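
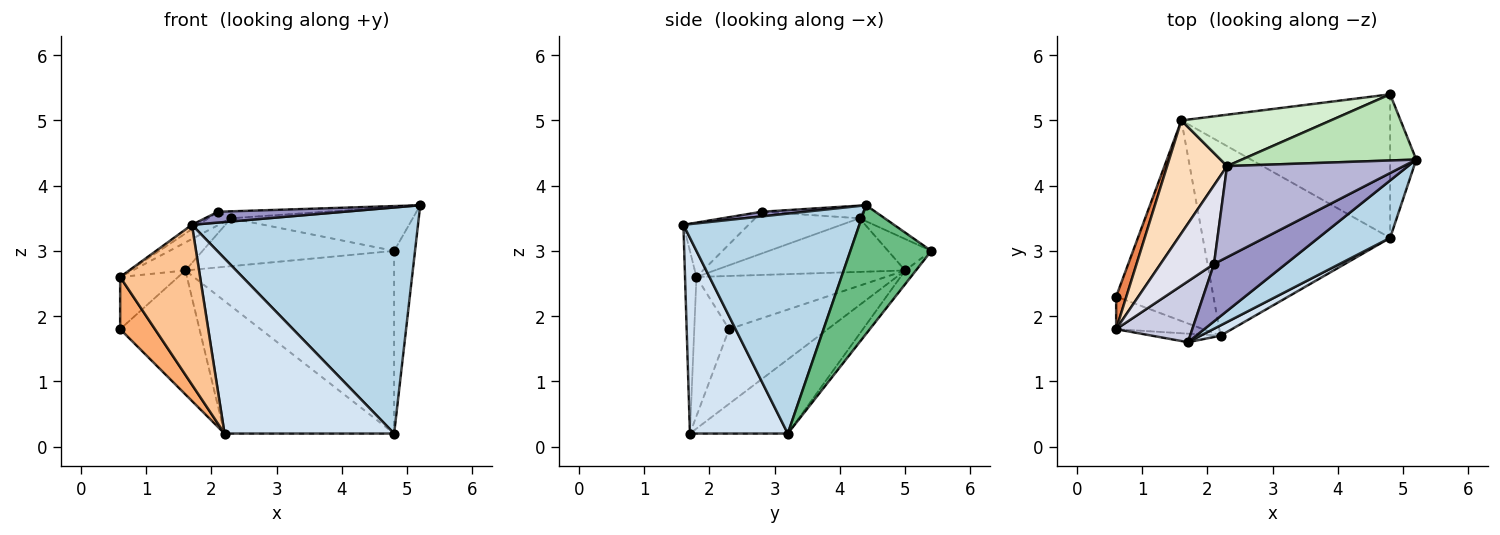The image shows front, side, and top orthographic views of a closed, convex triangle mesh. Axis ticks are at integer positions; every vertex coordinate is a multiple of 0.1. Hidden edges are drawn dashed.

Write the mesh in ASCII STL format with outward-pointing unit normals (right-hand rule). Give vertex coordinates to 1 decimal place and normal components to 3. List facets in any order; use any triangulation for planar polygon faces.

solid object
 facet normal -0.547 0.440 -0.712
  outer loop
   vertex 1.6 5.0 2.7
   vertex 2.2 1.7 0.2
   vertex 0.6 2.3 1.8
  endloop
 endfacet
 facet normal -0.310 0.538 -0.784
  outer loop
   vertex 4.8 3.2 0.2
   vertex 2.2 1.7 0.2
   vertex 1.6 5.0 2.7
  endloop
 endfacet
 facet normal 0.602 -0.774 0.196
  outer loop
   vertex 4.8 3.2 0.2
   vertex 5.2 4.4 3.7
   vertex 1.7 1.6 3.4
  endloop
 endfacet
 facet normal 0.499 -0.865 0.051
  outer loop
   vertex 4.8 3.2 0.2
   vertex 1.7 1.6 3.4
   vertex 2.2 1.7 0.2
  endloop
 endfacet
 facet normal -0.940 0.288 0.180
  outer loop
   vertex 0.6 1.8 2.6
   vertex 1.6 5.0 2.7
   vertex 0.6 2.3 1.8
  endloop
 endfacet
 facet normal -0.647 -0.647 -0.404
  outer loop
   vertex 0.6 1.8 2.6
   vertex 0.6 2.3 1.8
   vertex 2.2 1.7 0.2
  endloop
 endfacet
 facet normal -0.141 -0.989 -0.053
  outer loop
   vertex 0.6 1.8 2.6
   vertex 2.2 1.7 0.2
   vertex 1.7 1.6 3.4
  endloop
 endfacet
 facet normal -0.656 0.182 0.733
  outer loop
   vertex 2.3 4.3 3.5
   vertex 1.6 5.0 2.7
   vertex 0.6 1.8 2.6
  endloop
 endfacet
 facet normal 0.950 0.245 -0.193
  outer loop
   vertex 4.8 5.4 3.0
   vertex 5.2 4.4 3.7
   vertex 4.8 3.2 0.2
  endloop
 endfacet
 facet normal -0.040 0.786 -0.617
  outer loop
   vertex 4.8 5.4 3.0
   vertex 4.8 3.2 0.2
   vertex 1.6 5.0 2.7
  endloop
 endfacet
 facet normal -0.076 0.551 0.831
  outer loop
   vertex 4.8 5.4 3.0
   vertex 2.3 4.3 3.5
   vertex 5.2 4.4 3.7
  endloop
 endfacet
 facet normal -0.152 0.674 0.723
  outer loop
   vertex 4.8 5.4 3.0
   vertex 1.6 5.0 2.7
   vertex 2.3 4.3 3.5
  endloop
 endfacet
 facet normal 0.064 -0.185 0.981
  outer loop
   vertex 2.1 2.8 3.6
   vertex 1.7 1.6 3.4
   vertex 5.2 4.4 3.7
  endloop
 endfacet
 facet normal -0.071 0.076 0.995
  outer loop
   vertex 2.1 2.8 3.6
   vertex 5.2 4.4 3.7
   vertex 2.3 4.3 3.5
  endloop
 endfacet
 facet normal -0.580 0.058 0.812
  outer loop
   vertex 2.1 2.8 3.6
   vertex 0.6 1.8 2.6
   vertex 1.7 1.6 3.4
  endloop
 endfacet
 facet normal -0.610 0.133 0.781
  outer loop
   vertex 2.1 2.8 3.6
   vertex 2.3 4.3 3.5
   vertex 0.6 1.8 2.6
  endloop
 endfacet
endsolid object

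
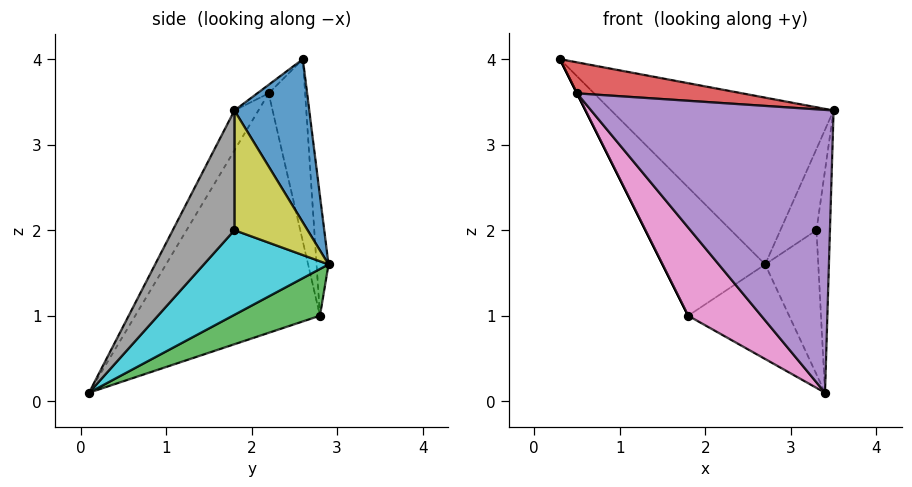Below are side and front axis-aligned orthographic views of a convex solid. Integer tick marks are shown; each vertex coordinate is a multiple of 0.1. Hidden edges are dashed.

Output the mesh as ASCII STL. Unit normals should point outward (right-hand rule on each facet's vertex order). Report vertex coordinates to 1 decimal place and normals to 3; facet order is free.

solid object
 facet normal 0.292 0.868 0.401
  outer loop
   vertex 2.7 2.9 1.6
   vertex 0.3 2.6 4.0
   vertex 3.5 1.8 3.4
  endloop
 endfacet
 facet normal -0.116 0.993 0.008
  outer loop
   vertex 1.8 2.8 1.0
   vertex 0.3 2.6 4.0
   vertex 2.7 2.9 1.6
  endloop
 endfacet
 facet normal 0.438 0.507 -0.742
  outer loop
   vertex 1.8 2.8 1.0
   vertex 2.7 2.9 1.6
   vertex 3.4 0.1 0.1
  endloop
 endfacet
 facet normal -0.050 -0.719 0.694
  outer loop
   vertex 0.5 2.2 3.6
   vertex 3.5 1.8 3.4
   vertex 0.3 2.6 4.0
  endloop
 endfacet
 facet normal -0.087 -0.884 0.458
  outer loop
   vertex 0.5 2.2 3.6
   vertex 3.4 0.1 0.1
   vertex 3.5 1.8 3.4
  endloop
 endfacet
 facet normal -0.894 0.000 -0.447
  outer loop
   vertex 0.5 2.2 3.6
   vertex 0.3 2.6 4.0
   vertex 1.8 2.8 1.0
  endloop
 endfacet
 facet normal -0.815 -0.322 -0.482
  outer loop
   vertex 0.5 2.2 3.6
   vertex 1.8 2.8 1.0
   vertex 3.4 0.1 0.1
  endloop
 endfacet
 facet normal 0.968 0.211 -0.138
  outer loop
   vertex 3.3 1.8 2.0
   vertex 3.5 1.8 3.4
   vertex 3.4 0.1 0.1
  endloop
 endfacet
 facet normal 0.889 0.439 -0.127
  outer loop
   vertex 3.3 1.8 2.0
   vertex 2.7 2.9 1.6
   vertex 3.5 1.8 3.4
  endloop
 endfacet
 facet normal 0.881 0.375 -0.289
  outer loop
   vertex 3.3 1.8 2.0
   vertex 3.4 0.1 0.1
   vertex 2.7 2.9 1.6
  endloop
 endfacet
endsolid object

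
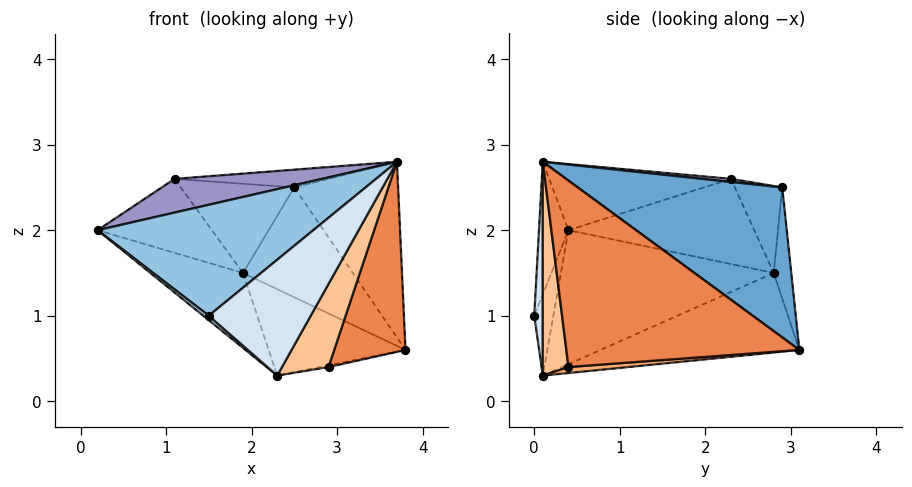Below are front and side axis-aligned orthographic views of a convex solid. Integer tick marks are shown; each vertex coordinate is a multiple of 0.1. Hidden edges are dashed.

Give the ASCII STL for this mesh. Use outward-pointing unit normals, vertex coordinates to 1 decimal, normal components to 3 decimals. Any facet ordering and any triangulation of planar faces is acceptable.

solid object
 facet normal 0.745 0.378 0.550
  outer loop
   vertex 2.5 2.9 2.5
   vertex 3.7 0.1 2.8
   vertex 3.8 3.1 0.6
  endloop
 endfacet
 facet normal -0.132 -0.968 0.215
  outer loop
   vertex 1.5 0.0 1.0
   vertex 3.7 0.1 2.8
   vertex 0.2 0.4 2.0
  endloop
 endfacet
 facet normal -0.634 -0.184 -0.751
  outer loop
   vertex 1.5 0.0 1.0
   vertex 0.2 0.4 2.0
   vertex 2.3 0.1 0.3
  endloop
 endfacet
 facet normal 0.084 -0.995 -0.047
  outer loop
   vertex 1.5 0.0 1.0
   vertex 2.3 0.1 0.3
   vertex 3.7 0.1 2.8
  endloop
 endfacet
 facet normal 0.901 -0.276 -0.335
  outer loop
   vertex 2.9 0.4 0.4
   vertex 3.8 3.1 0.6
   vertex 3.7 0.1 2.8
  endloop
 endfacet
 facet normal 0.154 0.022 -0.988
  outer loop
   vertex 2.9 0.4 0.4
   vertex 2.3 0.1 0.3
   vertex 3.8 3.1 0.6
  endloop
 endfacet
 facet normal 0.466 -0.845 -0.261
  outer loop
   vertex 2.9 0.4 0.4
   vertex 3.7 0.1 2.8
   vertex 2.3 0.1 0.3
  endloop
 endfacet
 facet normal -0.158 0.987 -0.004
  outer loop
   vertex 1.9 2.8 1.5
   vertex 2.5 2.9 2.5
   vertex 3.8 3.1 0.6
  endloop
 endfacet
 facet normal -0.586 0.255 -0.769
  outer loop
   vertex 1.9 2.8 1.5
   vertex 2.3 0.1 0.3
   vertex 0.2 0.4 2.0
  endloop
 endfacet
 facet normal -0.447 0.307 -0.840
  outer loop
   vertex 1.9 2.8 1.5
   vertex 3.8 3.1 0.6
   vertex 2.3 0.1 0.3
  endloop
 endfacet
 facet normal -0.796 0.490 -0.356
  outer loop
   vertex 1.1 2.3 2.6
   vertex 1.9 2.8 1.5
   vertex 0.2 0.4 2.0
  endloop
 endfacet
 facet normal -0.382 0.914 0.138
  outer loop
   vertex 1.1 2.3 2.6
   vertex 2.5 2.9 2.5
   vertex 1.9 2.8 1.5
  endloop
 endfacet
 facet normal -0.234 -0.190 0.953
  outer loop
   vertex 1.1 2.3 2.6
   vertex 0.2 0.4 2.0
   vertex 3.7 0.1 2.8
  endloop
 endfacet
 facet normal 0.021 0.116 0.993
  outer loop
   vertex 1.1 2.3 2.6
   vertex 3.7 0.1 2.8
   vertex 2.5 2.9 2.5
  endloop
 endfacet
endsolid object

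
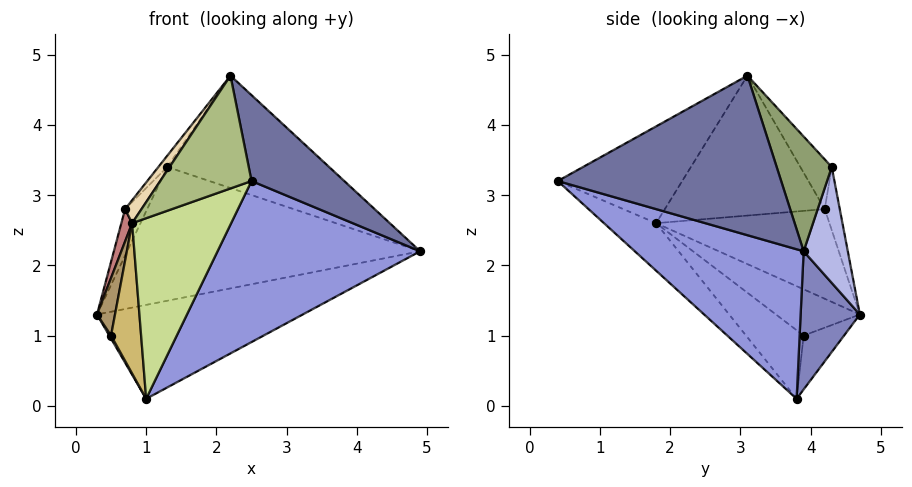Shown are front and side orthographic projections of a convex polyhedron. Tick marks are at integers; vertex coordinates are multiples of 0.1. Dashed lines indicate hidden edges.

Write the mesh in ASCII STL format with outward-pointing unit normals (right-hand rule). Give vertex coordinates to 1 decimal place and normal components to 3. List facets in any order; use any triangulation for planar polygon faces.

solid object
 facet normal 0.695 -0.289 0.658
  outer loop
   vertex 2.2 3.1 4.7
   vertex 2.5 0.4 3.2
   vertex 4.9 3.9 2.2
  endloop
 endfacet
 facet normal 0.241 0.839 -0.488
  outer loop
   vertex 1.0 3.8 0.1
   vertex 0.3 4.7 1.3
   vertex 4.9 3.9 2.2
  endloop
 endfacet
 facet normal 0.420 -0.504 -0.755
  outer loop
   vertex 1.0 3.8 0.1
   vertex 4.9 3.9 2.2
   vertex 2.5 0.4 3.2
  endloop
 endfacet
 facet normal 0.148 0.982 0.117
  outer loop
   vertex 1.3 4.3 3.4
   vertex 4.9 3.9 2.2
   vertex 0.3 4.7 1.3
  endloop
 endfacet
 facet normal 0.270 0.793 0.545
  outer loop
   vertex 1.3 4.3 3.4
   vertex 2.2 3.1 4.7
   vertex 4.9 3.9 2.2
  endloop
 endfacet
 facet normal -0.598 -0.439 0.670
  outer loop
   vertex 0.8 1.8 2.6
   vertex 2.5 0.4 3.2
   vertex 2.2 3.1 4.7
  endloop
 endfacet
 facet normal -0.373 -0.710 -0.598
  outer loop
   vertex 0.8 1.8 2.6
   vertex 1.0 3.8 0.1
   vertex 2.5 0.4 3.2
  endloop
 endfacet
 facet normal -0.875 -0.038 -0.482
  outer loop
   vertex 0.5 3.9 1.0
   vertex 0.3 4.7 1.3
   vertex 1.0 3.8 0.1
  endloop
 endfacet
 facet normal -0.974 -0.209 -0.092
  outer loop
   vertex 0.5 3.9 1.0
   vertex 0.8 1.8 2.6
   vertex 0.3 4.7 1.3
  endloop
 endfacet
 facet normal -0.811 -0.423 -0.404
  outer loop
   vertex 0.5 3.9 1.0
   vertex 1.0 3.8 0.1
   vertex 0.8 1.8 2.6
  endloop
 endfacet
 facet normal -0.709 0.200 0.676
  outer loop
   vertex 0.7 4.2 2.8
   vertex 2.2 3.1 4.7
   vertex 1.3 4.3 3.4
  endloop
 endfacet
 facet normal -0.805 -0.083 0.588
  outer loop
   vertex 0.7 4.2 2.8
   vertex 0.8 1.8 2.6
   vertex 2.2 3.1 4.7
  endloop
 endfacet
 facet normal -0.518 0.760 0.392
  outer loop
   vertex 0.7 4.2 2.8
   vertex 1.3 4.3 3.4
   vertex 0.3 4.7 1.3
  endloop
 endfacet
 facet normal -0.969 -0.060 0.238
  outer loop
   vertex 0.7 4.2 2.8
   vertex 0.3 4.7 1.3
   vertex 0.8 1.8 2.6
  endloop
 endfacet
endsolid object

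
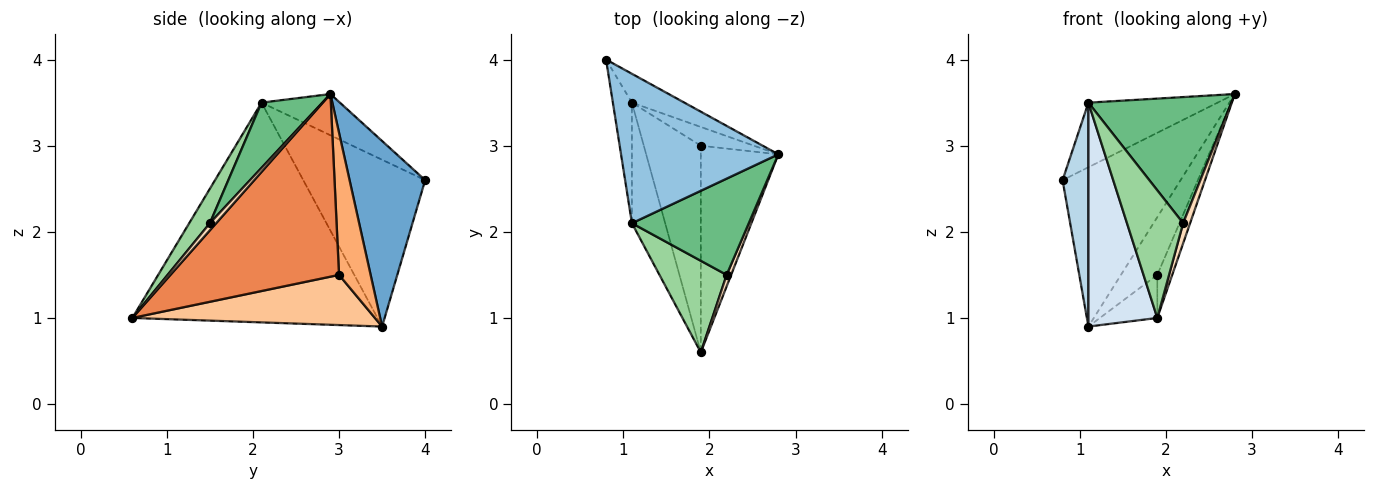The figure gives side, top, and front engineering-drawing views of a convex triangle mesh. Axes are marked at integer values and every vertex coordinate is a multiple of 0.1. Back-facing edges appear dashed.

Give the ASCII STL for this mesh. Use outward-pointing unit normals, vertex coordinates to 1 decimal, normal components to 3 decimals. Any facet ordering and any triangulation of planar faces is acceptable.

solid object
 facet normal 0.533 0.832 -0.151
  outer loop
   vertex 1.1 3.5 0.9
   vertex 0.8 4.0 2.6
   vertex 2.8 2.9 3.6
  endloop
 endfacet
 facet normal -0.234 0.386 0.892
  outer loop
   vertex 1.1 2.1 3.5
   vertex 2.8 2.9 3.6
   vertex 0.8 4.0 2.6
  endloop
 endfacet
 facet normal -0.972 -0.206 -0.111
  outer loop
   vertex 1.1 2.1 3.5
   vertex 0.8 4.0 2.6
   vertex 1.1 3.5 0.9
  endloop
 endfacet
 facet normal -0.953 -0.268 -0.144
  outer loop
   vertex 1.1 2.1 3.5
   vertex 1.1 3.5 0.9
   vertex 1.9 0.6 1.0
  endloop
 endfacet
 facet normal 0.918 0.081 -0.389
  outer loop
   vertex 1.9 3.0 1.5
   vertex 2.8 2.9 3.6
   vertex 1.9 0.6 1.0
  endloop
 endfacet
 facet normal 0.637 0.733 -0.238
  outer loop
   vertex 1.9 3.0 1.5
   vertex 1.1 3.5 0.9
   vertex 2.8 2.9 3.6
  endloop
 endfacet
 facet normal 0.653 0.155 -0.742
  outer loop
   vertex 1.9 3.0 1.5
   vertex 1.9 0.6 1.0
   vertex 1.1 3.5 0.9
  endloop
 endfacet
 facet normal 0.618 -0.683 0.390
  outer loop
   vertex 2.2 1.5 2.1
   vertex 1.9 0.6 1.0
   vertex 2.8 2.9 3.6
  endloop
 endfacet
 facet normal 0.321 -0.753 0.575
  outer loop
   vertex 2.2 1.5 2.1
   vertex 2.8 2.9 3.6
   vertex 1.1 2.1 3.5
  endloop
 endfacet
 facet normal 0.287 -0.778 0.559
  outer loop
   vertex 2.2 1.5 2.1
   vertex 1.1 2.1 3.5
   vertex 1.9 0.6 1.0
  endloop
 endfacet
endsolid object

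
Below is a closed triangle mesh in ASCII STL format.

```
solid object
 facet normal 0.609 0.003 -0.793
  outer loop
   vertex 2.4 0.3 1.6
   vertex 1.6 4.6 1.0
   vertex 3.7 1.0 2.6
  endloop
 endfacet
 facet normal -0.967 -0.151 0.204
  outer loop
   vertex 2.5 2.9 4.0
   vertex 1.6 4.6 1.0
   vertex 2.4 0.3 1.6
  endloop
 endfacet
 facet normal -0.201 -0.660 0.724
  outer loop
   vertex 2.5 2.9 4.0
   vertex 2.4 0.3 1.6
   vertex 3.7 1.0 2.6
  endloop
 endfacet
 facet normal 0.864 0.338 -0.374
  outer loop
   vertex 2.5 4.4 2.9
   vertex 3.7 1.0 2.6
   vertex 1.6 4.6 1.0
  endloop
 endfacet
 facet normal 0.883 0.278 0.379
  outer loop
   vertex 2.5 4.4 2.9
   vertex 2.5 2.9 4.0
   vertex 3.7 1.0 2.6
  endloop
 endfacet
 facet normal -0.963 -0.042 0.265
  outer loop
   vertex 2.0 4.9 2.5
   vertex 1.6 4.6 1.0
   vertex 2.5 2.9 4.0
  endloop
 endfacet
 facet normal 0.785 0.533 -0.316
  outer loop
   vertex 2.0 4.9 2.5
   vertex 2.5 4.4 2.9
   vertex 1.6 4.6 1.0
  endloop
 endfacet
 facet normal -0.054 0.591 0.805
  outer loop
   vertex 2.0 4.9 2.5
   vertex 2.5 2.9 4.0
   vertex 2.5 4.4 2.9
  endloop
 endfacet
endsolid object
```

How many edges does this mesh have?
12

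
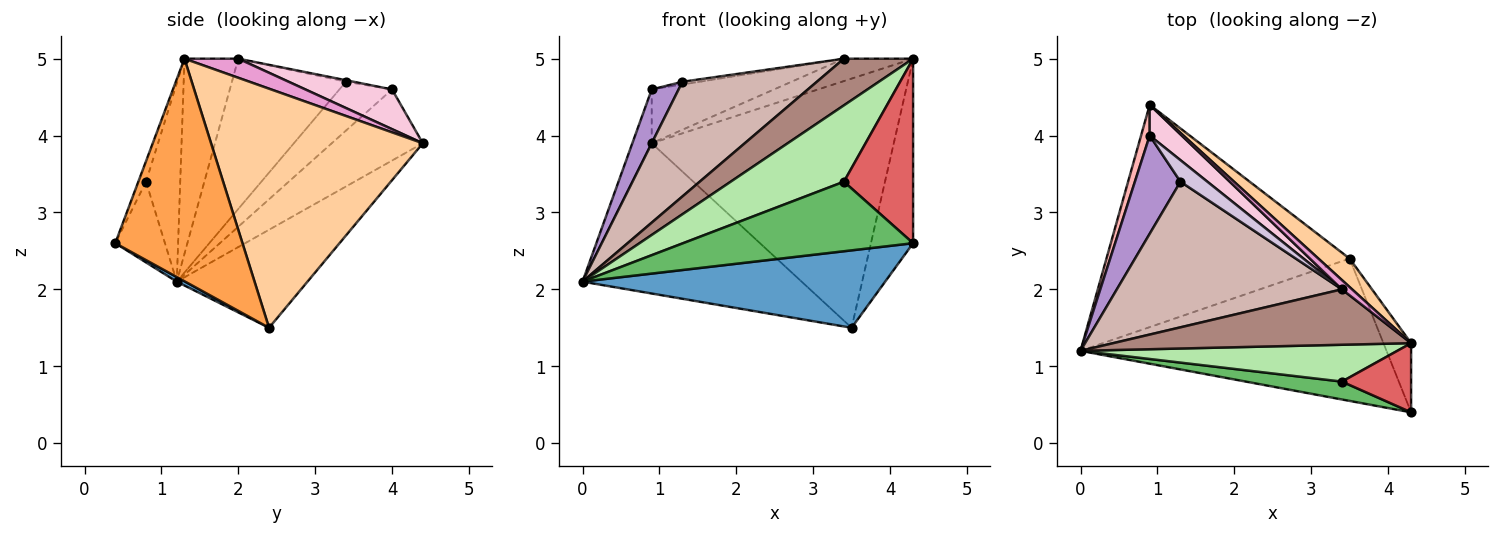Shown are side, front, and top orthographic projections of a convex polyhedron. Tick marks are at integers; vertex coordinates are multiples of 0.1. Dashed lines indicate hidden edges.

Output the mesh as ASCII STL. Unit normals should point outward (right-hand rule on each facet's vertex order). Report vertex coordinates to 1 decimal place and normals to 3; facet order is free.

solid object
 facet normal 0.013 -0.478 -0.878
  outer loop
   vertex 3.5 2.4 1.5
   vertex 4.3 0.4 2.6
   vertex 0.0 1.2 2.1
  endloop
 endfacet
 facet normal -0.317 0.531 -0.786
  outer loop
   vertex 3.5 2.4 1.5
   vertex 0.0 1.2 2.1
   vertex 0.9 4.4 3.9
  endloop
 endfacet
 facet normal 0.943 0.313 -0.117
  outer loop
   vertex 3.5 2.4 1.5
   vertex 4.3 1.3 5.0
   vertex 4.3 0.4 2.6
  endloop
 endfacet
 facet normal 0.656 0.750 0.086
  outer loop
   vertex 3.5 2.4 1.5
   vertex 0.9 4.4 3.9
   vertex 4.3 1.3 5.0
  endloop
 endfacet
 facet normal -0.205 -0.948 0.244
  outer loop
   vertex 3.4 0.8 3.4
   vertex 0.0 1.2 2.1
   vertex 4.3 0.4 2.6
  endloop
 endfacet
 facet normal -0.263 -0.869 0.419
  outer loop
   vertex 3.4 0.8 3.4
   vertex 4.3 1.3 5.0
   vertex 0.0 1.2 2.1
  endloop
 endfacet
 facet normal -0.103 -0.931 0.349
  outer loop
   vertex 3.4 0.8 3.4
   vertex 4.3 0.4 2.6
   vertex 4.3 1.3 5.0
  endloop
 endfacet
 facet normal -0.971 0.207 0.118
  outer loop
   vertex 0.9 4.0 4.6
   vertex 0.9 4.4 3.9
   vertex 0.0 1.2 2.1
  endloop
 endfacet
 facet normal -0.685 -0.350 0.639
  outer loop
   vertex 0.9 4.0 4.6
   vertex 0.0 1.2 2.1
   vertex 1.3 3.4 4.7
  endloop
 endfacet
 facet normal -0.057 0.127 0.990
  outer loop
   vertex 3.4 2.0 5.0
   vertex 0.9 4.0 4.6
   vertex 1.3 3.4 4.7
  endloop
 endfacet
 facet normal -0.448 -0.576 0.684
  outer loop
   vertex 3.4 2.0 5.0
   vertex 0.0 1.2 2.1
   vertex 4.3 1.3 5.0
  endloop
 endfacet
 facet normal -0.465 -0.548 0.696
  outer loop
   vertex 3.4 2.0 5.0
   vertex 1.3 3.4 4.7
   vertex 0.0 1.2 2.1
  endloop
 endfacet
 facet normal 0.584 0.750 0.311
  outer loop
   vertex 3.4 2.0 5.0
   vertex 4.3 1.3 5.0
   vertex 0.9 4.4 3.9
  endloop
 endfacet
 facet normal 0.524 0.740 0.423
  outer loop
   vertex 3.4 2.0 5.0
   vertex 0.9 4.4 3.9
   vertex 0.9 4.0 4.6
  endloop
 endfacet
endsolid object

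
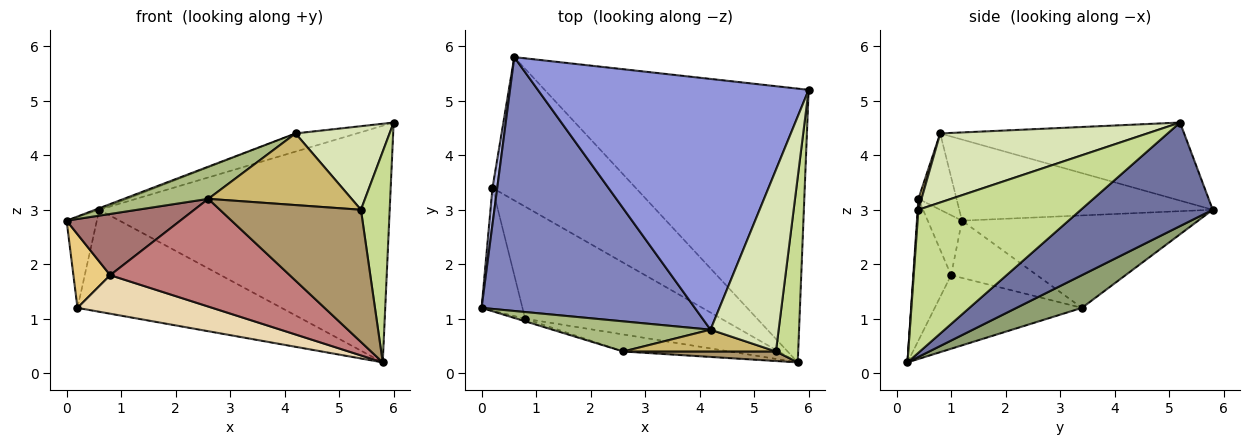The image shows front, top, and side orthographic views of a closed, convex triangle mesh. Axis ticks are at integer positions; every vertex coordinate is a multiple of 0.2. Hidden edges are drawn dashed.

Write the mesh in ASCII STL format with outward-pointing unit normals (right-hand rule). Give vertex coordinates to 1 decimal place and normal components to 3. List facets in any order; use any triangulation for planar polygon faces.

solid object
 facet normal 0.285 0.627 -0.725
  outer loop
   vertex 0.6 5.8 3.0
   vertex 6.0 5.2 4.6
   vertex 5.8 0.2 0.2
  endloop
 endfacet
 facet normal -0.356 0.006 0.935
  outer loop
   vertex 4.2 0.8 4.4
   vertex 0.6 5.8 3.0
   vertex 0.0 1.2 2.8
  endloop
 endfacet
 facet normal -0.276 0.069 0.959
  outer loop
   vertex 4.2 0.8 4.4
   vertex 6.0 5.2 4.6
   vertex 0.6 5.8 3.0
  endloop
 endfacet
 facet normal -0.991 0.127 0.051
  outer loop
   vertex 0.2 3.4 1.2
   vertex 0.0 1.2 2.8
   vertex 0.6 5.8 3.0
  endloop
 endfacet
 facet normal 0.183 0.570 -0.801
  outer loop
   vertex 0.2 3.4 1.2
   vertex 0.6 5.8 3.0
   vertex 5.8 0.2 0.2
  endloop
 endfacet
 facet normal -0.313 -0.694 0.649
  outer loop
   vertex 2.6 0.4 3.2
   vertex 4.2 0.8 4.4
   vertex 0.0 1.2 2.8
  endloop
 endfacet
 facet normal 0.973 -0.172 0.151
  outer loop
   vertex 5.4 0.4 3.0
   vertex 5.8 0.2 0.2
   vertex 6.0 5.2 4.6
  endloop
 endfacet
 facet normal 0.677 -0.307 0.668
  outer loop
   vertex 5.4 0.4 3.0
   vertex 6.0 5.2 4.6
   vertex 4.2 0.8 4.4
  endloop
 endfacet
 facet normal 0.005 -0.997 0.072
  outer loop
   vertex 5.4 0.4 3.0
   vertex 2.6 0.4 3.2
   vertex 5.8 0.2 0.2
  endloop
 endfacet
 facet normal 0.021 -0.956 0.291
  outer loop
   vertex 5.4 0.4 3.0
   vertex 4.2 0.8 4.4
   vertex 2.6 0.4 3.2
  endloop
 endfacet
 facet normal -0.768 -0.329 -0.549
  outer loop
   vertex 0.8 1.0 1.8
   vertex 0.0 1.2 2.8
   vertex 0.2 3.4 1.2
  endloop
 endfacet
 facet normal -0.334 -0.306 -0.891
  outer loop
   vertex 0.8 1.0 1.8
   vertex 0.2 3.4 1.2
   vertex 5.8 0.2 0.2
  endloop
 endfacet
 facet normal -0.288 -0.957 -0.039
  outer loop
   vertex 0.8 1.0 1.8
   vertex 2.6 0.4 3.2
   vertex 0.0 1.2 2.8
  endloop
 endfacet
 facet normal -0.204 -0.967 -0.153
  outer loop
   vertex 0.8 1.0 1.8
   vertex 5.8 0.2 0.2
   vertex 2.6 0.4 3.2
  endloop
 endfacet
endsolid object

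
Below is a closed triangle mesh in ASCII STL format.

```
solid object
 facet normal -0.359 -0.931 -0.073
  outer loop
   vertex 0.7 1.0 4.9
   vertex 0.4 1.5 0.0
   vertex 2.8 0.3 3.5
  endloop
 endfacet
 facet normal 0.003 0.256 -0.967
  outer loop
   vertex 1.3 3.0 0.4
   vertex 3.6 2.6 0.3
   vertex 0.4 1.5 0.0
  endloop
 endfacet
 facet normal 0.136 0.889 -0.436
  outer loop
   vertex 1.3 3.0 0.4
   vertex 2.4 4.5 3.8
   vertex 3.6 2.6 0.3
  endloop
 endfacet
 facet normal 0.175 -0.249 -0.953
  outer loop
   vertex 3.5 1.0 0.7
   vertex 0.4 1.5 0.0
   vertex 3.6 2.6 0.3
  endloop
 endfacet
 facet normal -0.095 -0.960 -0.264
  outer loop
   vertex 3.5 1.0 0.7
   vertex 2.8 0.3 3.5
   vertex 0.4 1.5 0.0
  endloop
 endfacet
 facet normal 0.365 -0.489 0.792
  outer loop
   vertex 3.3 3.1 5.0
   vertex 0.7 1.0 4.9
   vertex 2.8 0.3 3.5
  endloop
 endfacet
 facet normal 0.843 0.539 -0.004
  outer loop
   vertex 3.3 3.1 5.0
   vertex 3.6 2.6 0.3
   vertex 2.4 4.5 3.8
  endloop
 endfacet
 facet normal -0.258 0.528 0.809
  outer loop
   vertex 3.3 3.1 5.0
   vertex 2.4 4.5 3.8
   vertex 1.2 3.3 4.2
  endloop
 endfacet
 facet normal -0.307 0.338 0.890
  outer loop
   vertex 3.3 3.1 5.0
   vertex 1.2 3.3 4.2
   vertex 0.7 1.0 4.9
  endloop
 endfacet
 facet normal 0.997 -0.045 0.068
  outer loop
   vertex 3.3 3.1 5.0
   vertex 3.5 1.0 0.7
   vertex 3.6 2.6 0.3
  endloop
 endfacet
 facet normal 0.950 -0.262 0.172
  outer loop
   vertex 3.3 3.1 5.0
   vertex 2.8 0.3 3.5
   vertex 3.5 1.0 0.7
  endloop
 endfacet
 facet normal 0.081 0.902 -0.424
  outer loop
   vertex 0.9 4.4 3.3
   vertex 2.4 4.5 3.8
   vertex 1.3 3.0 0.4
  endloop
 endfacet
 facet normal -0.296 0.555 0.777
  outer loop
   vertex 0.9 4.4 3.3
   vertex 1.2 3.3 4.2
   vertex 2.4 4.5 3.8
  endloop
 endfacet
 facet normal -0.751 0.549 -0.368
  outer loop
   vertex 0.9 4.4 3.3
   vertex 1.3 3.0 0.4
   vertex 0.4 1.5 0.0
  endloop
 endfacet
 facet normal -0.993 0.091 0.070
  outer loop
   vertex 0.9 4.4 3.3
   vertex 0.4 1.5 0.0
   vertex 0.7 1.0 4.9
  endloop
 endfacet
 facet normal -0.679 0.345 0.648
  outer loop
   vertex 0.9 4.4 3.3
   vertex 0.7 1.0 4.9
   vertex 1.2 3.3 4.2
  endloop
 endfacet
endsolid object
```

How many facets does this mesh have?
16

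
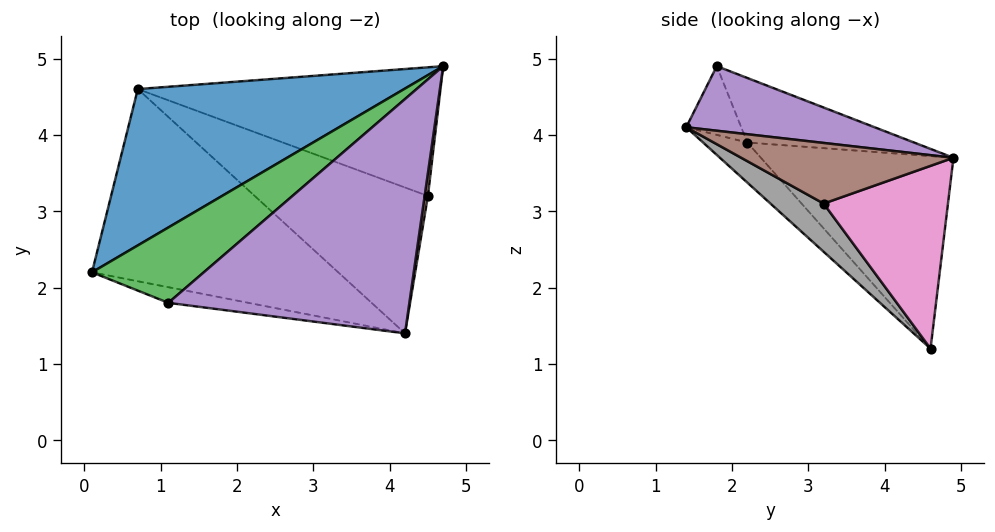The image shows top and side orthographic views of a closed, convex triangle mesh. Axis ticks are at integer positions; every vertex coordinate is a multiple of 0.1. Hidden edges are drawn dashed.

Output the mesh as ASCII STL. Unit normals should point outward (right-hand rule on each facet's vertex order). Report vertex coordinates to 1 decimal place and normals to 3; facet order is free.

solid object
 facet normal -0.402 0.727 0.557
  outer loop
   vertex 0.7 4.6 1.2
   vertex 0.1 2.2 3.9
   vertex 4.7 4.9 3.7
  endloop
 endfacet
 facet normal -0.110 -0.731 -0.674
  outer loop
   vertex 0.7 4.6 1.2
   vertex 4.2 1.4 4.1
   vertex 0.1 2.2 3.9
  endloop
 endfacet
 facet normal -0.369 0.675 0.639
  outer loop
   vertex 1.1 1.8 4.9
   vertex 4.7 4.9 3.7
   vertex 0.1 2.2 3.9
  endloop
 endfacet
 facet normal -0.178 -0.962 -0.207
  outer loop
   vertex 1.1 1.8 4.9
   vertex 0.1 2.2 3.9
   vertex 4.2 1.4 4.1
  endloop
 endfacet
 facet normal 0.258 0.073 0.963
  outer loop
   vertex 1.1 1.8 4.9
   vertex 4.2 1.4 4.1
   vertex 4.7 4.9 3.7
  endloop
 endfacet
 facet normal 0.989 -0.135 0.053
  outer loop
   vertex 4.5 3.2 3.1
   vertex 4.7 4.9 3.7
   vertex 4.2 1.4 4.1
  endloop
 endfacet
 facet normal 0.502 0.235 -0.832
  outer loop
   vertex 4.5 3.2 3.1
   vertex 0.7 4.6 1.2
   vertex 4.7 4.9 3.7
  endloop
 endfacet
 facet normal 0.232 -0.502 -0.833
  outer loop
   vertex 4.5 3.2 3.1
   vertex 4.2 1.4 4.1
   vertex 0.7 4.6 1.2
  endloop
 endfacet
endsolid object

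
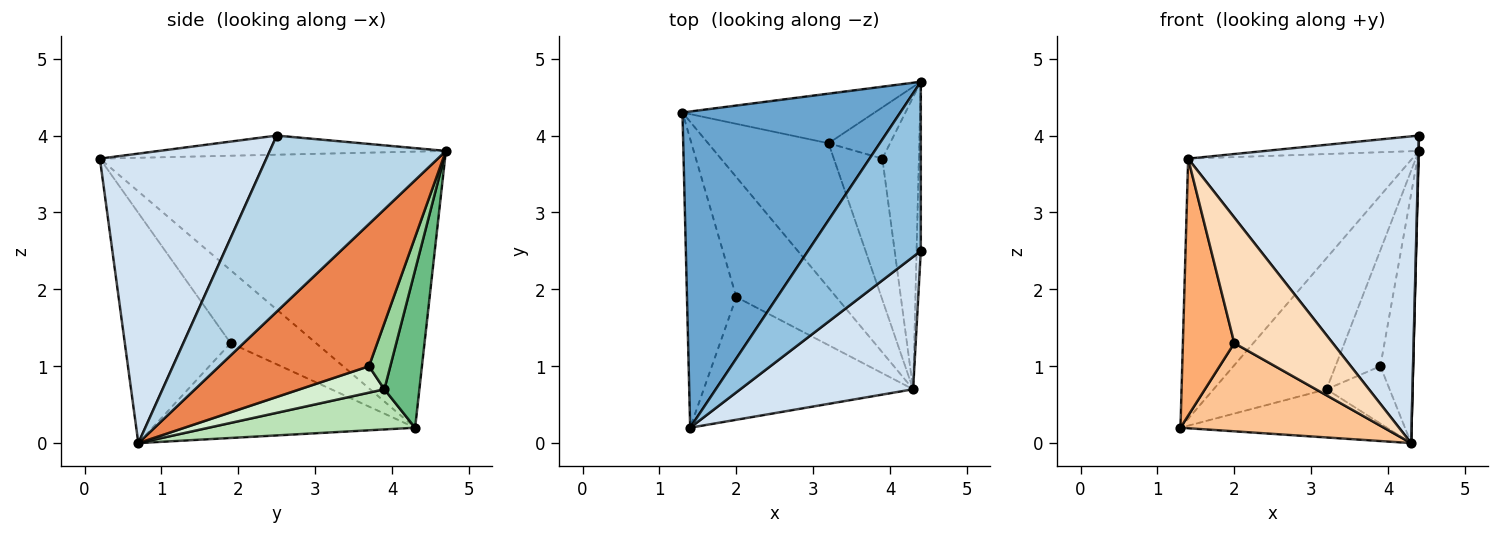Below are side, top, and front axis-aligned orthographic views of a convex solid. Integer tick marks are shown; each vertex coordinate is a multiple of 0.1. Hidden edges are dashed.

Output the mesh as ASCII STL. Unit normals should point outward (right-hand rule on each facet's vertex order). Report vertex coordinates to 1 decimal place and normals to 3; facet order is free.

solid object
 facet normal -0.699 0.454 0.552
  outer loop
   vertex 1.4 0.2 3.7
   vertex 4.4 4.7 3.8
   vertex 1.3 4.3 0.2
  endloop
 endfacet
 facet normal -0.167 0.089 0.982
  outer loop
   vertex 4.4 2.5 4.0
   vertex 4.4 4.7 3.8
   vertex 1.4 0.2 3.7
  endloop
 endfacet
 facet normal 1.000 -0.002 -0.024
  outer loop
   vertex 4.4 2.5 4.0
   vertex 4.3 0.7 0.0
   vertex 4.4 4.7 3.8
  endloop
 endfacet
 facet normal 0.553 -0.765 0.330
  outer loop
   vertex 4.4 2.5 4.0
   vertex 1.4 0.2 3.7
   vertex 4.3 0.7 0.0
  endloop
 endfacet
 facet normal 0.948 0.207 -0.243
  outer loop
   vertex 3.9 3.7 1.0
   vertex 4.4 4.7 3.8
   vertex 4.3 0.7 0.0
  endloop
 endfacet
 facet normal -0.741 -0.446 -0.501
  outer loop
   vertex 2.0 1.9 1.3
   vertex 1.4 0.2 3.7
   vertex 1.3 4.3 0.2
  endloop
 endfacet
 facet normal -0.607 -0.471 -0.640
  outer loop
   vertex 2.0 1.9 1.3
   vertex 1.3 4.3 0.2
   vertex 4.3 0.7 0.0
  endloop
 endfacet
 facet normal -0.609 -0.567 -0.554
  outer loop
   vertex 2.0 1.9 1.3
   vertex 4.3 0.7 0.0
   vertex 1.4 0.2 3.7
  endloop
 endfacet
 facet normal 0.279 0.898 -0.340
  outer loop
   vertex 3.2 3.9 0.7
   vertex 1.3 4.3 0.2
   vertex 4.4 4.7 3.8
  endloop
 endfacet
 facet normal 0.399 0.839 -0.371
  outer loop
   vertex 3.2 3.9 0.7
   vertex 4.4 4.7 3.8
   vertex 3.9 3.7 1.0
  endloop
 endfacet
 facet normal 0.302 0.302 -0.905
  outer loop
   vertex 3.2 3.9 0.7
   vertex 4.3 0.7 0.0
   vertex 1.3 4.3 0.2
  endloop
 endfacet
 facet normal 0.450 0.336 -0.827
  outer loop
   vertex 3.2 3.9 0.7
   vertex 3.9 3.7 1.0
   vertex 4.3 0.7 0.0
  endloop
 endfacet
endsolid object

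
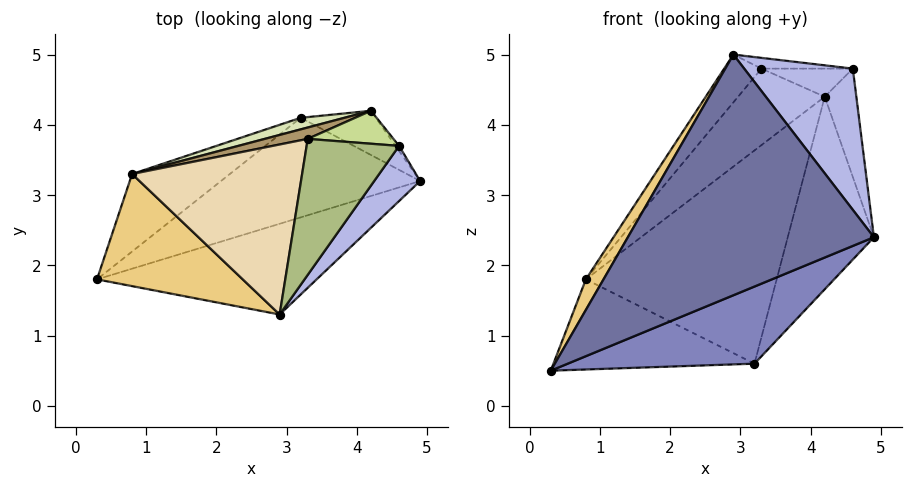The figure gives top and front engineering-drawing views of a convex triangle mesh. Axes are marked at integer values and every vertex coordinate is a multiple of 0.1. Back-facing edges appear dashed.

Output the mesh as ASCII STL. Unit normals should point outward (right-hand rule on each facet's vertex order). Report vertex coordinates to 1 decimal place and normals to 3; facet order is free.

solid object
 facet normal 0.395 -0.859 -0.324
  outer loop
   vertex 2.9 1.3 5.0
   vertex 0.3 1.8 0.5
   vertex 4.9 3.2 2.4
  endloop
 endfacet
 facet normal 0.456 -0.545 -0.703
  outer loop
   vertex 3.2 4.1 0.6
   vertex 4.9 3.2 2.4
   vertex 0.3 1.8 0.5
  endloop
 endfacet
 facet normal 0.602 0.779 -0.179
  outer loop
   vertex 3.2 4.1 0.6
   vertex 4.2 4.2 4.4
   vertex 4.9 3.2 2.4
  endloop
 endfacet
 facet normal 0.805 -0.552 0.216
  outer loop
   vertex 4.6 3.7 4.8
   vertex 2.9 1.3 5.0
   vertex 4.9 3.2 2.4
  endloop
 endfacet
 facet normal 0.791 0.611 -0.028
  outer loop
   vertex 4.6 3.7 4.8
   vertex 4.9 3.2 2.4
   vertex 4.2 4.2 4.4
  endloop
 endfacet
 facet normal 0.006 0.079 0.997
  outer loop
   vertex 4.6 3.7 4.8
   vertex 3.3 3.8 4.8
   vertex 2.9 1.3 5.0
  endloop
 endfacet
 facet normal 0.050 0.648 0.760
  outer loop
   vertex 4.6 3.7 4.8
   vertex 4.2 4.2 4.4
   vertex 3.3 3.8 4.8
  endloop
 endfacet
 facet normal -0.292 0.955 0.052
  outer loop
   vertex 0.8 3.3 1.8
   vertex 4.2 4.2 4.4
   vertex 3.2 4.1 0.6
  endloop
 endfacet
 facet normal -0.351 0.926 0.138
  outer loop
   vertex 0.8 3.3 1.8
   vertex 3.3 3.8 4.8
   vertex 4.2 4.2 4.4
  endloop
 endfacet
 facet normal -0.501 0.656 -0.564
  outer loop
   vertex 0.8 3.3 1.8
   vertex 3.2 4.1 0.6
   vertex 0.3 1.8 0.5
  endloop
 endfacet
 facet normal -0.865 -0.132 0.485
  outer loop
   vertex 0.8 3.3 1.8
   vertex 0.3 1.8 0.5
   vertex 2.9 1.3 5.0
  endloop
 endfacet
 facet normal -0.771 0.172 0.613
  outer loop
   vertex 0.8 3.3 1.8
   vertex 2.9 1.3 5.0
   vertex 3.3 3.8 4.8
  endloop
 endfacet
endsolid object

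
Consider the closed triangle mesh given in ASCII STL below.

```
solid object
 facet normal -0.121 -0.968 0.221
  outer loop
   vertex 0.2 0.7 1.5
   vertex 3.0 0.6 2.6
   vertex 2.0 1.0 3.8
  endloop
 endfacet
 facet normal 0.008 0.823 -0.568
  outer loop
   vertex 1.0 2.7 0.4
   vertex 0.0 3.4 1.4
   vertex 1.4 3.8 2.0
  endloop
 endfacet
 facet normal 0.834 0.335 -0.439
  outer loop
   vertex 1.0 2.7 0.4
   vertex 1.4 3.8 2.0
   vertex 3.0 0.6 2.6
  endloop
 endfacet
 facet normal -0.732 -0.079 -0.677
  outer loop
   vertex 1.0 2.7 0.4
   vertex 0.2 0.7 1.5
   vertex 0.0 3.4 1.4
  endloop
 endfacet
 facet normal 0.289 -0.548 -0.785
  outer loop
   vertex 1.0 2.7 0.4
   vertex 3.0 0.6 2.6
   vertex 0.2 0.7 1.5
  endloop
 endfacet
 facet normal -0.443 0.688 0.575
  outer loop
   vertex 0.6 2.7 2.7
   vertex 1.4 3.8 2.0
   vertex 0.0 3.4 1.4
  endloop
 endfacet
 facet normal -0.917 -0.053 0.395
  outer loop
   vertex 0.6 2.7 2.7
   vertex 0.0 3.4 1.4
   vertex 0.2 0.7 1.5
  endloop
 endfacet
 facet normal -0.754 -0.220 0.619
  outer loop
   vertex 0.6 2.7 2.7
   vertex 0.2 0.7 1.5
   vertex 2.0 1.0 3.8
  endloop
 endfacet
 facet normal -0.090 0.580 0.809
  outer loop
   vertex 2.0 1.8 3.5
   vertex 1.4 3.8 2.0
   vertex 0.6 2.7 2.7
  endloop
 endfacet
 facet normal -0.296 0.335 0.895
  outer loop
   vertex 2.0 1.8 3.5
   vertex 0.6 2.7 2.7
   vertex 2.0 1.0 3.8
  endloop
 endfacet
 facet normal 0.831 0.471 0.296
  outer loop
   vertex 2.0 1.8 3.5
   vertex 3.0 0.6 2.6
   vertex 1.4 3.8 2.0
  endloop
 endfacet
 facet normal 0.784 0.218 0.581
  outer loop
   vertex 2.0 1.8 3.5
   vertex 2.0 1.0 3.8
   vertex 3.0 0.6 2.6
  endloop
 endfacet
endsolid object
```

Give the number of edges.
18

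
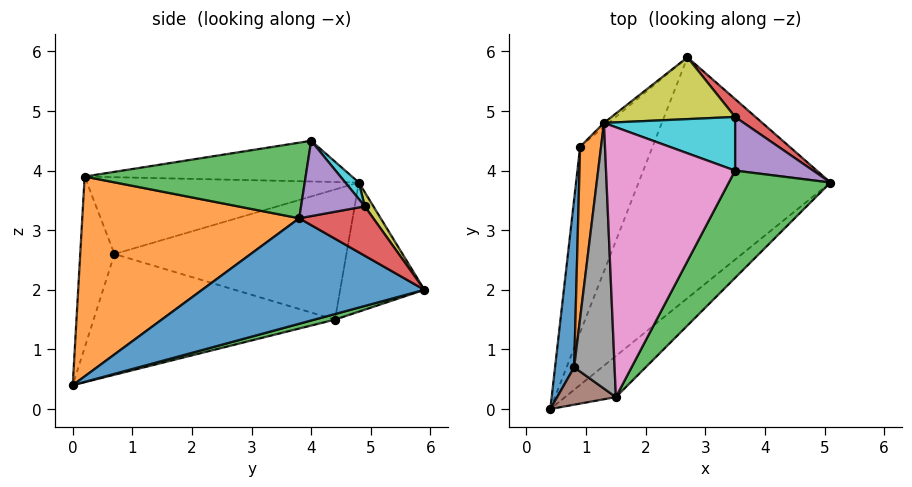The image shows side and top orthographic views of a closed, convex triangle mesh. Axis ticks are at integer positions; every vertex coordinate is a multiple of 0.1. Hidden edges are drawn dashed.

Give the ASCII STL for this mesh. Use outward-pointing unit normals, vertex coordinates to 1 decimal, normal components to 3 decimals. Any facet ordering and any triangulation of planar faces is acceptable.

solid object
 facet normal 0.481 0.050 -0.875
  outer loop
   vertex 2.7 5.9 2.0
   vertex 5.1 3.8 3.2
   vertex 0.4 0.0 0.4
  endloop
 endfacet
 facet normal 0.679 -0.713 -0.173
  outer loop
   vertex 1.5 0.2 3.9
   vertex 0.4 0.0 0.4
   vertex 5.1 3.8 3.2
  endloop
 endfacet
 facet normal 0.546 -0.403 0.734
  outer loop
   vertex 1.5 0.2 3.9
   vertex 5.1 3.8 3.2
   vertex 3.5 4.0 4.5
  endloop
 endfacet
 facet normal 0.570 0.787 0.236
  outer loop
   vertex 3.5 4.9 3.4
   vertex 5.1 3.8 3.2
   vertex 2.7 5.9 2.0
  endloop
 endfacet
 facet normal 0.522 0.660 0.540
  outer loop
   vertex 3.5 4.9 3.4
   vertex 3.5 4.0 4.5
   vertex 5.1 3.8 3.2
  endloop
 endfacet
 facet normal -0.853 -0.433 0.293
  outer loop
   vertex 0.8 0.7 2.6
   vertex 0.4 0.0 0.4
   vertex 1.5 0.2 3.9
  endloop
 endfacet
 facet normal -0.301 0.008 0.954
  outer loop
   vertex 1.3 4.8 3.8
   vertex 1.5 0.2 3.9
   vertex 3.5 4.0 4.5
  endloop
 endfacet
 facet normal -0.885 -0.028 0.465
  outer loop
   vertex 1.3 4.8 3.8
   vertex 0.8 0.7 2.6
   vertex 1.5 0.2 3.9
  endloop
 endfacet
 facet normal 0.063 0.829 0.556
  outer loop
   vertex 1.3 4.8 3.8
   vertex 3.5 4.9 3.4
   vertex 2.7 5.9 2.0
  endloop
 endfacet
 facet normal 0.080 0.771 0.631
  outer loop
   vertex 1.3 4.8 3.8
   vertex 3.5 4.0 4.5
   vertex 3.5 4.9 3.4
  endloop
 endfacet
 facet normal -0.985 0.073 0.156
  outer loop
   vertex 0.9 4.4 1.5
   vertex 0.4 0.0 0.4
   vertex 0.8 0.7 2.6
  endloop
 endfacet
 facet normal -0.985 0.074 0.158
  outer loop
   vertex 0.9 4.4 1.5
   vertex 0.8 0.7 2.6
   vertex 1.3 4.8 3.8
  endloop
 endfacet
 facet normal 0.074 0.234 -0.969
  outer loop
   vertex 0.9 4.4 1.5
   vertex 2.7 5.9 2.0
   vertex 0.4 0.0 0.4
  endloop
 endfacet
 facet normal -0.636 0.771 -0.023
  outer loop
   vertex 0.9 4.4 1.5
   vertex 1.3 4.8 3.8
   vertex 2.7 5.9 2.0
  endloop
 endfacet
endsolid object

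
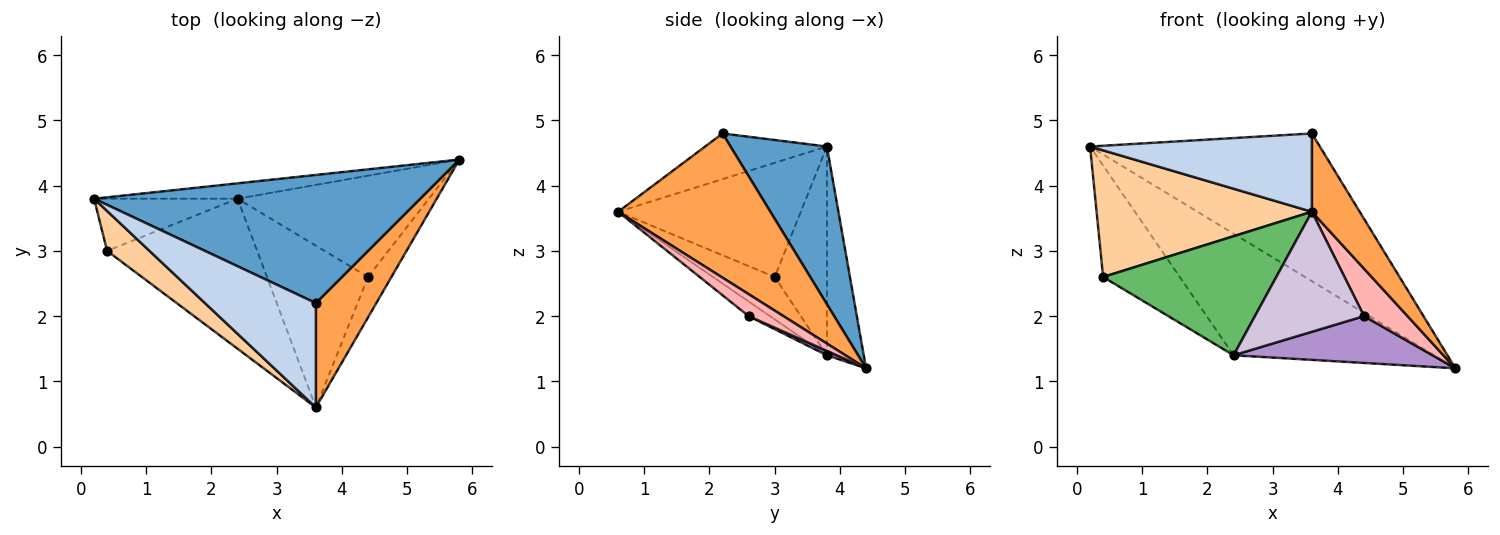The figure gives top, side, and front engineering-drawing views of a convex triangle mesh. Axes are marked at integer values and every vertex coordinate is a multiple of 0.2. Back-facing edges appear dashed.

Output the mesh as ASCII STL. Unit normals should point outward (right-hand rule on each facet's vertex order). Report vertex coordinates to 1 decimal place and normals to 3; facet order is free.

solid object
 facet normal 0.302 0.720 0.625
  outer loop
   vertex 3.6 2.2 4.8
   vertex 5.8 4.4 1.2
   vertex 0.2 3.8 4.6
  endloop
 endfacet
 facet normal -0.313 -0.570 0.760
  outer loop
   vertex 3.6 2.2 4.8
   vertex 0.2 3.8 4.6
   vertex 3.6 0.6 3.6
  endloop
 endfacet
 facet normal 0.886 -0.278 0.371
  outer loop
   vertex 3.6 2.2 4.8
   vertex 3.6 0.6 3.6
   vertex 5.8 4.4 1.2
  endloop
 endfacet
 facet normal -0.629 -0.741 0.234
  outer loop
   vertex 0.4 3.0 2.6
   vertex 3.6 0.6 3.6
   vertex 0.2 3.8 4.6
  endloop
 endfacet
 facet normal -0.216 -0.607 -0.765
  outer loop
   vertex 2.4 3.8 1.4
   vertex 3.6 0.6 3.6
   vertex 0.4 3.0 2.6
  endloop
 endfacet
 facet normal -0.179 0.976 -0.123
  outer loop
   vertex 2.4 3.8 1.4
   vertex 0.2 3.8 4.6
   vertex 5.8 4.4 1.2
  endloop
 endfacet
 facet normal -0.525 0.771 -0.361
  outer loop
   vertex 2.4 3.8 1.4
   vertex 0.4 3.0 2.6
   vertex 0.2 3.8 4.6
  endloop
 endfacet
 facet normal 0.520 -0.651 -0.553
  outer loop
   vertex 4.4 2.6 2.0
   vertex 5.8 4.4 1.2
   vertex 3.6 0.6 3.6
  endloop
 endfacet
 facet normal 0.021 -0.419 -0.908
  outer loop
   vertex 4.4 2.6 2.0
   vertex 2.4 3.8 1.4
   vertex 5.8 4.4 1.2
  endloop
 endfacet
 facet normal -0.116 -0.592 -0.798
  outer loop
   vertex 4.4 2.6 2.0
   vertex 3.6 0.6 3.6
   vertex 2.4 3.8 1.4
  endloop
 endfacet
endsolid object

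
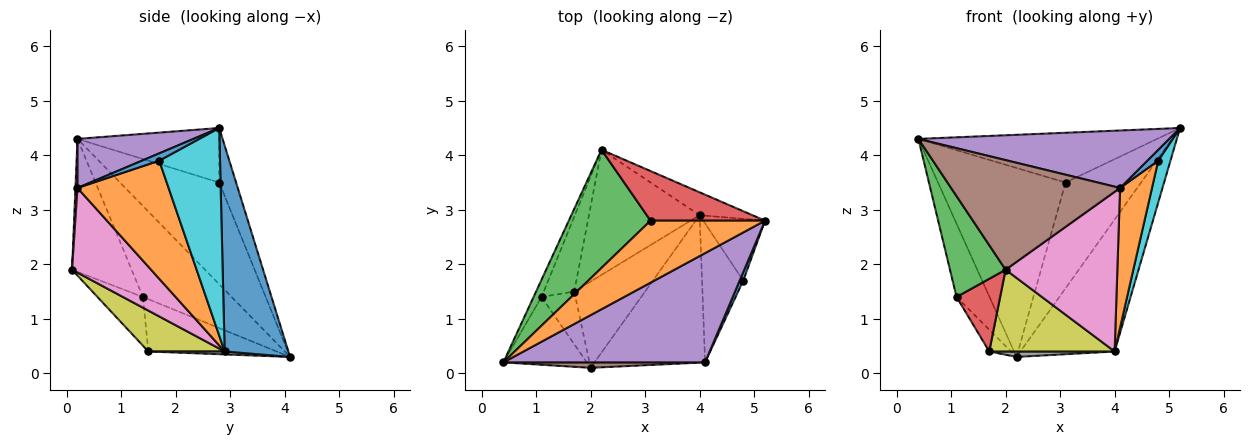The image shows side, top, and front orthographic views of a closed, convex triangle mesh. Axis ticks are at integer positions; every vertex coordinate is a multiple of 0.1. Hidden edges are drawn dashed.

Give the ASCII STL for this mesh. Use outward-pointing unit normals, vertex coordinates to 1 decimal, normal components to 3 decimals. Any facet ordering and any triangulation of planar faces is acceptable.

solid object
 facet normal 0.555 0.820 -0.142
  outer loop
   vertex 4.0 2.9 0.4
   vertex 2.2 4.1 0.3
   vertex 5.2 2.8 4.5
  endloop
 endfacet
 facet normal -0.348 0.587 0.731
  outer loop
   vertex 3.1 2.8 3.5
   vertex 0.4 0.2 4.3
   vertex 5.2 2.8 4.5
  endloop
 endfacet
 facet normal -0.551 0.708 0.442
  outer loop
   vertex 3.1 2.8 3.5
   vertex 2.2 4.1 0.3
   vertex 0.4 0.2 4.3
  endloop
 endfacet
 facet normal -0.198 0.887 0.416
  outer loop
   vertex 3.1 2.8 3.5
   vertex 5.2 2.8 4.5
   vertex 2.2 4.1 0.3
  endloop
 endfacet
 facet normal 0.210 -0.455 0.865
  outer loop
   vertex 4.1 0.2 3.4
   vertex 5.2 2.8 4.5
   vertex 0.4 0.2 4.3
  endloop
 endfacet
 facet normal 0.012 -0.999 0.050
  outer loop
   vertex 4.1 0.2 3.4
   vertex 0.4 0.2 4.3
   vertex 2.0 0.1 1.9
  endloop
 endfacet
 facet normal 0.461 -0.652 -0.602
  outer loop
   vertex 4.1 0.2 3.4
   vertex 2.0 0.1 1.9
   vertex 4.0 2.9 0.4
  endloop
 endfacet
 facet normal 0.026 -0.044 -0.999
  outer loop
   vertex 1.7 1.5 0.4
   vertex 2.2 4.1 0.3
   vertex 4.0 2.9 0.4
  endloop
 endfacet
 facet normal 0.386 -0.635 -0.669
  outer loop
   vertex 1.7 1.5 0.4
   vertex 4.0 2.9 0.4
   vertex 2.0 0.1 1.9
  endloop
 endfacet
 facet normal 0.941 -0.189 -0.280
  outer loop
   vertex 4.8 1.7 3.9
   vertex 4.0 2.9 0.4
   vertex 5.2 2.8 4.5
  endloop
 endfacet
 facet normal 0.783 -0.492 0.380
  outer loop
   vertex 4.8 1.7 3.9
   vertex 5.2 2.8 4.5
   vertex 4.1 0.2 3.4
  endloop
 endfacet
 facet normal 0.896 -0.314 -0.313
  outer loop
   vertex 4.8 1.7 3.9
   vertex 4.1 0.2 3.4
   vertex 4.0 2.9 0.4
  endloop
 endfacet
 facet normal -0.664 -0.620 -0.417
  outer loop
   vertex 1.1 1.4 1.4
   vertex 2.0 0.1 1.9
   vertex 0.4 0.2 4.3
  endloop
 endfacet
 facet normal -0.645 -0.619 -0.449
  outer loop
   vertex 1.1 1.4 1.4
   vertex 1.7 1.5 0.4
   vertex 2.0 0.1 1.9
  endloop
 endfacet
 facet normal -0.934 0.347 -0.082
  outer loop
   vertex 1.1 1.4 1.4
   vertex 0.4 0.2 4.3
   vertex 2.2 4.1 0.3
  endloop
 endfacet
 facet normal -0.855 0.145 -0.498
  outer loop
   vertex 1.1 1.4 1.4
   vertex 2.2 4.1 0.3
   vertex 1.7 1.5 0.4
  endloop
 endfacet
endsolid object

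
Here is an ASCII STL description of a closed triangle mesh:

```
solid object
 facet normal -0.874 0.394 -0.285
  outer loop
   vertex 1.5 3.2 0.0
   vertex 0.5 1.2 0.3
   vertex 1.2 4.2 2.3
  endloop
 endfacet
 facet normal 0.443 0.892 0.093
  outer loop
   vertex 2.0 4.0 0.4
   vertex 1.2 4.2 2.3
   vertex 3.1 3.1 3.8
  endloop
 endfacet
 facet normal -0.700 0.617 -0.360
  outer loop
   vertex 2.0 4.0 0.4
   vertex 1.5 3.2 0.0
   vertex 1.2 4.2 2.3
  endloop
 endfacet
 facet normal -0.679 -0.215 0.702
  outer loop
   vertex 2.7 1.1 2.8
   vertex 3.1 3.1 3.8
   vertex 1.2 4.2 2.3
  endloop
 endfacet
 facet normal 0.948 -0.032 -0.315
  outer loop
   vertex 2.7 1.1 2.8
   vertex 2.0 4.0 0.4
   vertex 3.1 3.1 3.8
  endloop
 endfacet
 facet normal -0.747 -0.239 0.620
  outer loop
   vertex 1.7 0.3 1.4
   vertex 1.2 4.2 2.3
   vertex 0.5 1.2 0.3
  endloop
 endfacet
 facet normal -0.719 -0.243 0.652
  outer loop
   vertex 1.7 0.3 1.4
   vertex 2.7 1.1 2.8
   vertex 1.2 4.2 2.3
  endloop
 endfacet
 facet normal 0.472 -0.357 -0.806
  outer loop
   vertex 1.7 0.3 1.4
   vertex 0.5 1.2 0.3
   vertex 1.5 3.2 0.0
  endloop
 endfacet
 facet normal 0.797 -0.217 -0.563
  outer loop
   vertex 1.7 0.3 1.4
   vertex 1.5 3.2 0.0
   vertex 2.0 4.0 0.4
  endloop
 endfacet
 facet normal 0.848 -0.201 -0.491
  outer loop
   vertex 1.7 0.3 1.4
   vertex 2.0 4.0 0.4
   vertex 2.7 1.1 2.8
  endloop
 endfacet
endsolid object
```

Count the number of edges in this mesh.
15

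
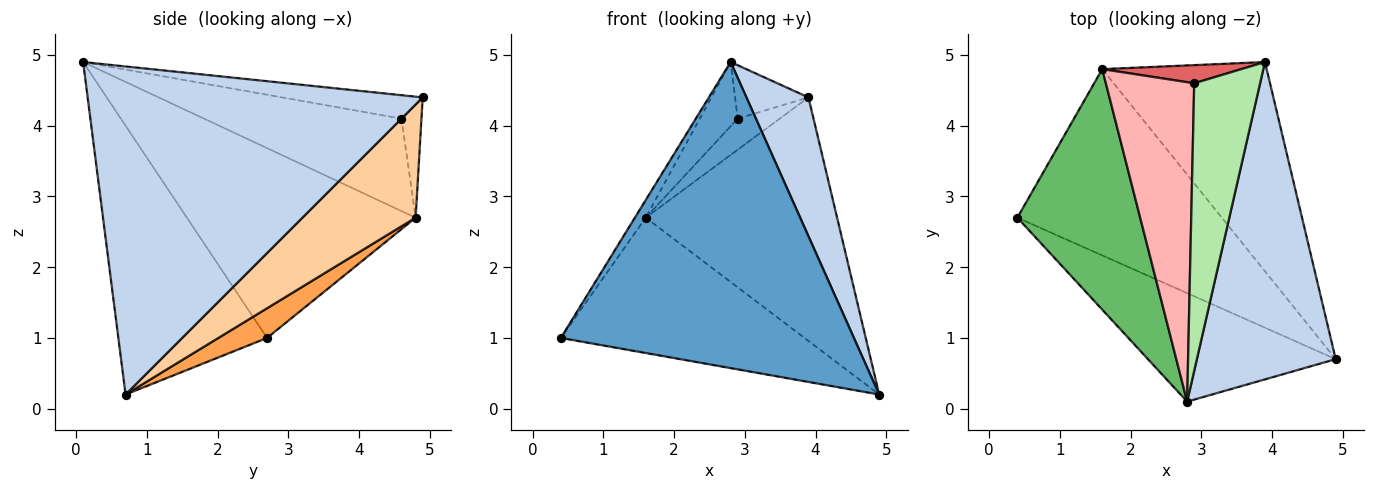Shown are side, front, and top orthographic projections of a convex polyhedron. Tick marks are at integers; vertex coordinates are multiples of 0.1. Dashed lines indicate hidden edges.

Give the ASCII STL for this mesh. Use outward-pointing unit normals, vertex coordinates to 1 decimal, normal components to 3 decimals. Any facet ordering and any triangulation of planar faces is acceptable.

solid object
 facet normal -0.431 -0.850 -0.301
  outer loop
   vertex 2.8 0.1 4.9
   vertex 0.4 2.7 1.0
   vertex 4.9 0.7 0.2
  endloop
 endfacet
 facet normal 0.908 -0.168 0.384
  outer loop
   vertex 2.8 0.1 4.9
   vertex 4.9 0.7 0.2
   vertex 3.9 4.9 4.4
  endloop
 endfacet
 facet normal 0.117 0.584 -0.803
  outer loop
   vertex 1.6 4.8 2.7
   vertex 4.9 0.7 0.2
   vertex 0.4 2.7 1.0
  endloop
 endfacet
 facet normal 0.409 0.692 -0.595
  outer loop
   vertex 1.6 4.8 2.7
   vertex 3.9 4.9 4.4
   vertex 4.9 0.7 0.2
  endloop
 endfacet
 facet normal -0.839 0.040 0.543
  outer loop
   vertex 1.6 4.8 2.7
   vertex 0.4 2.7 1.0
   vertex 2.8 0.1 4.9
  endloop
 endfacet
 facet normal -0.330 0.172 0.928
  outer loop
   vertex 2.9 4.6 4.1
   vertex 2.8 0.1 4.9
   vertex 3.9 4.9 4.4
  endloop
 endfacet
 facet normal -0.380 0.799 0.467
  outer loop
   vertex 2.9 4.6 4.1
   vertex 3.9 4.9 4.4
   vertex 1.6 4.8 2.7
  endloop
 endfacet
 facet normal -0.716 0.138 0.684
  outer loop
   vertex 2.9 4.6 4.1
   vertex 1.6 4.8 2.7
   vertex 2.8 0.1 4.9
  endloop
 endfacet
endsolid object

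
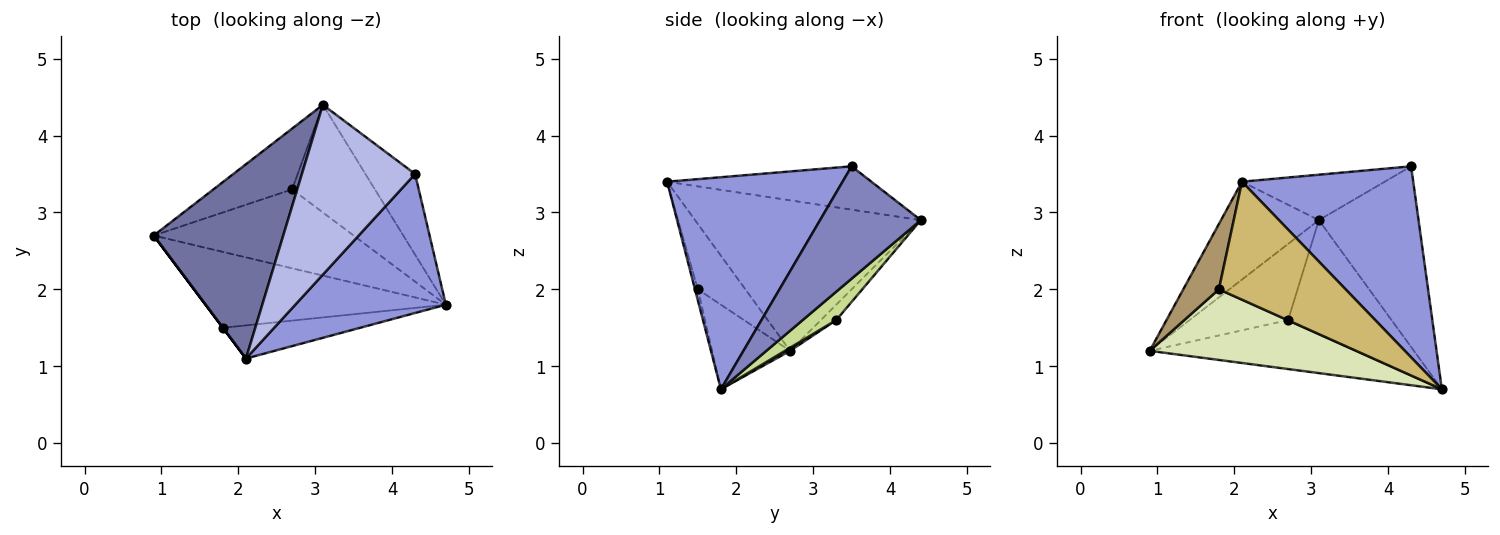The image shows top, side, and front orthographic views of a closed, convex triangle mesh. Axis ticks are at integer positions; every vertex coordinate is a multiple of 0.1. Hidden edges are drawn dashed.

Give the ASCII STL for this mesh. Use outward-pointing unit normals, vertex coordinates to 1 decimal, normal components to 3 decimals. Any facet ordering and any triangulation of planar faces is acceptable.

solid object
 facet normal -0.720 0.312 0.620
  outer loop
   vertex 2.1 1.1 3.4
   vertex 3.1 4.4 2.9
   vertex 0.9 2.7 1.2
  endloop
 endfacet
 facet normal 0.678 0.671 -0.300
  outer loop
   vertex 4.3 3.5 3.6
   vertex 4.7 1.8 0.7
   vertex 3.1 4.4 2.9
  endloop
 endfacet
 facet normal 0.638 -0.623 0.453
  outer loop
   vertex 4.3 3.5 3.6
   vertex 2.1 1.1 3.4
   vertex 4.7 1.8 0.7
  endloop
 endfacet
 facet normal -0.347 0.242 0.906
  outer loop
   vertex 4.3 3.5 3.6
   vertex 3.1 4.4 2.9
   vertex 2.1 1.1 3.4
  endloop
 endfacet
 facet normal 0.013 0.527 -0.850
  outer loop
   vertex 2.7 3.3 1.6
   vertex 4.7 1.8 0.7
   vertex 0.9 2.7 1.2
  endloop
 endfacet
 facet normal -0.121 0.776 -0.619
  outer loop
   vertex 2.7 3.3 1.6
   vertex 0.9 2.7 1.2
   vertex 3.1 4.4 2.9
  endloop
 endfacet
 facet normal 0.229 0.707 -0.669
  outer loop
   vertex 2.7 3.3 1.6
   vertex 3.1 4.4 2.9
   vertex 4.7 1.8 0.7
  endloop
 endfacet
 facet normal -0.250 -0.660 -0.709
  outer loop
   vertex 1.8 1.5 2.0
   vertex 0.9 2.7 1.2
   vertex 4.7 1.8 0.7
  endloop
 endfacet
 facet normal -0.800 -0.600 0.000
  outer loop
   vertex 1.8 1.5 2.0
   vertex 2.1 1.1 3.4
   vertex 0.9 2.7 1.2
  endloop
 endfacet
 facet normal -0.022 -0.963 -0.270
  outer loop
   vertex 1.8 1.5 2.0
   vertex 4.7 1.8 0.7
   vertex 2.1 1.1 3.4
  endloop
 endfacet
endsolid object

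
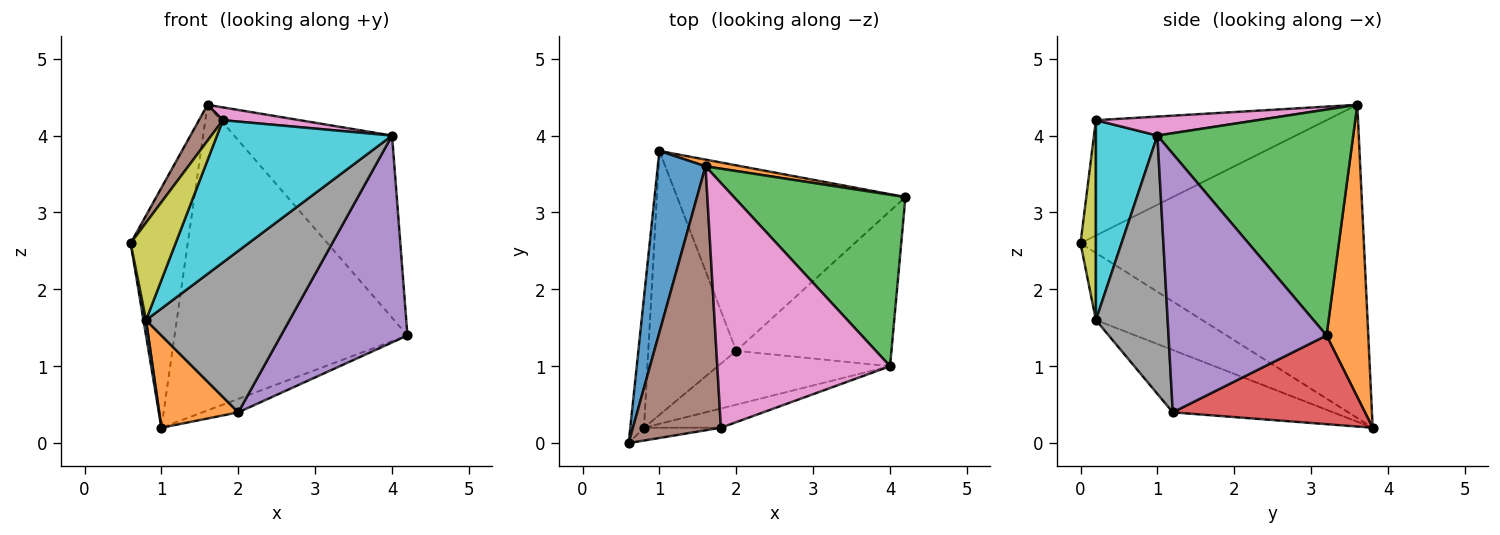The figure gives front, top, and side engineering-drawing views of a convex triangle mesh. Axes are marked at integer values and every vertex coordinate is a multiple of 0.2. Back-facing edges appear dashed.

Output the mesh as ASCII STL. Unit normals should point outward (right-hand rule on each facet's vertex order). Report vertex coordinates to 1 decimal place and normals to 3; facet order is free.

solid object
 facet normal -0.970 0.195 0.148
  outer loop
   vertex 1.6 3.6 4.4
   vertex 1.0 3.8 0.2
   vertex 0.6 0.0 2.6
  endloop
 endfacet
 facet normal 0.176 0.984 0.022
  outer loop
   vertex 1.6 3.6 4.4
   vertex 4.2 3.2 1.4
   vertex 1.0 3.8 0.2
  endloop
 endfacet
 facet normal 0.670 0.540 0.509
  outer loop
   vertex 4.0 1.0 4.0
   vertex 4.2 3.2 1.4
   vertex 1.6 3.6 4.4
  endloop
 endfacet
 facet normal 0.361 0.067 -0.930
  outer loop
   vertex 2.0 1.2 0.4
   vertex 1.0 3.8 0.2
   vertex 4.2 3.2 1.4
  endloop
 endfacet
 facet normal 0.707 -0.566 -0.424
  outer loop
   vertex 2.0 1.2 0.4
   vertex 4.2 3.2 1.4
   vertex 4.0 1.0 4.0
  endloop
 endfacet
 facet normal -0.792 -0.082 0.605
  outer loop
   vertex 1.8 0.2 4.2
   vertex 1.6 3.6 4.4
   vertex 0.6 0.0 2.6
  endloop
 endfacet
 facet normal 0.109 -0.052 0.993
  outer loop
   vertex 1.8 0.2 4.2
   vertex 4.0 1.0 4.0
   vertex 1.6 3.6 4.4
  endloop
 endfacet
 facet normal 0.429 -0.857 -0.286
  outer loop
   vertex 0.8 0.2 1.6
   vertex 2.0 1.2 0.4
   vertex 4.0 1.0 4.0
  endloop
 endfacet
 facet normal 0.321 -0.939 -0.124
  outer loop
   vertex 0.8 0.2 1.6
   vertex 1.8 0.2 4.2
   vertex 0.6 0.0 2.6
  endloop
 endfacet
 facet normal 0.329 -0.936 -0.126
  outer loop
   vertex 0.8 0.2 1.6
   vertex 4.0 1.0 4.0
   vertex 1.8 0.2 4.2
  endloop
 endfacet
 facet normal -0.979 -0.024 -0.201
  outer loop
   vertex 0.8 0.2 1.6
   vertex 0.6 0.0 2.6
   vertex 1.0 3.8 0.2
  endloop
 endfacet
 facet normal -0.556 -0.274 -0.785
  outer loop
   vertex 0.8 0.2 1.6
   vertex 1.0 3.8 0.2
   vertex 2.0 1.2 0.4
  endloop
 endfacet
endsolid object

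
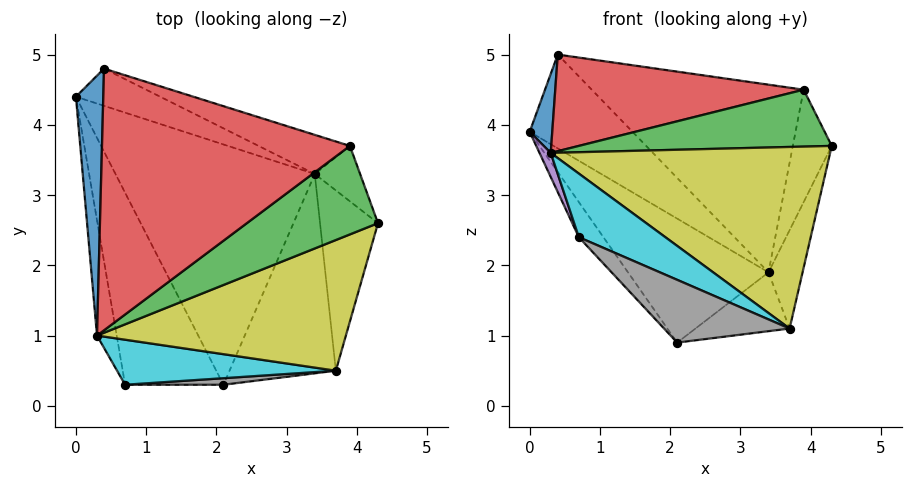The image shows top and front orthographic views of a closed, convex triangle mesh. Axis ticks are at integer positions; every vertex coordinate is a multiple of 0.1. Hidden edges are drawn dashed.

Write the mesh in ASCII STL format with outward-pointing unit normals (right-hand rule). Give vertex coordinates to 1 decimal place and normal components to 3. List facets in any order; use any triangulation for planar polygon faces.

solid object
 facet normal -0.920 -0.114 0.376
  outer loop
   vertex 0.3 1.0 3.6
   vertex 0.4 4.8 5.0
   vertex 0.0 4.4 3.9
  endloop
 endfacet
 facet normal -0.351 0.429 -0.832
  outer loop
   vertex 3.4 3.3 1.9
   vertex 2.1 0.3 0.9
   vertex 0.0 4.4 3.9
  endloop
 endfacet
 facet normal 0.084 0.926 -0.367
  outer loop
   vertex 3.4 3.3 1.9
   vertex 0.0 4.4 3.9
   vertex 0.4 4.8 5.0
  endloop
 endfacet
 facet normal -0.725 0.124 -0.677
  outer loop
   vertex 0.7 0.3 2.4
   vertex 0.0 4.4 3.9
   vertex 2.1 0.3 0.9
  endloop
 endfacet
 facet normal -0.957 -0.059 -0.284
  outer loop
   vertex 0.7 0.3 2.4
   vertex 0.3 1.0 3.6
   vertex 0.0 4.4 3.9
  endloop
 endfacet
 facet normal 0.905 0.204 -0.373
  outer loop
   vertex 3.7 0.5 1.1
   vertex 3.4 3.3 1.9
   vertex 4.3 2.6 3.7
  endloop
 endfacet
 facet normal 0.084 0.282 -0.956
  outer loop
   vertex 3.7 0.5 1.1
   vertex 2.1 0.3 0.9
   vertex 3.4 3.3 1.9
  endloop
 endfacet
 facet normal 0.111 -0.988 0.103
  outer loop
   vertex 3.7 0.5 1.1
   vertex 0.7 0.3 2.4
   vertex 2.1 0.3 0.9
  endloop
 endfacet
 facet normal 0.296 -0.775 0.558
  outer loop
   vertex 3.7 0.5 1.1
   vertex 4.3 2.6 3.7
   vertex 0.3 1.0 3.6
  endloop
 endfacet
 facet normal 0.292 -0.781 0.553
  outer loop
   vertex 3.7 0.5 1.1
   vertex 0.3 1.0 3.6
   vertex 0.7 0.3 2.4
  endloop
 endfacet
 facet normal 0.845 0.479 -0.236
  outer loop
   vertex 3.9 3.7 4.5
   vertex 4.3 2.6 3.7
   vertex 3.4 3.3 1.9
  endloop
 endfacet
 facet normal 0.268 0.943 -0.197
  outer loop
   vertex 3.9 3.7 4.5
   vertex 3.4 3.3 1.9
   vertex 0.4 4.8 5.0
  endloop
 endfacet
 facet normal 0.192 -0.531 0.826
  outer loop
   vertex 3.9 3.7 4.5
   vertex 0.3 1.0 3.6
   vertex 4.3 2.6 3.7
  endloop
 endfacet
 facet normal 0.025 -0.346 0.938
  outer loop
   vertex 3.9 3.7 4.5
   vertex 0.4 4.8 5.0
   vertex 0.3 1.0 3.6
  endloop
 endfacet
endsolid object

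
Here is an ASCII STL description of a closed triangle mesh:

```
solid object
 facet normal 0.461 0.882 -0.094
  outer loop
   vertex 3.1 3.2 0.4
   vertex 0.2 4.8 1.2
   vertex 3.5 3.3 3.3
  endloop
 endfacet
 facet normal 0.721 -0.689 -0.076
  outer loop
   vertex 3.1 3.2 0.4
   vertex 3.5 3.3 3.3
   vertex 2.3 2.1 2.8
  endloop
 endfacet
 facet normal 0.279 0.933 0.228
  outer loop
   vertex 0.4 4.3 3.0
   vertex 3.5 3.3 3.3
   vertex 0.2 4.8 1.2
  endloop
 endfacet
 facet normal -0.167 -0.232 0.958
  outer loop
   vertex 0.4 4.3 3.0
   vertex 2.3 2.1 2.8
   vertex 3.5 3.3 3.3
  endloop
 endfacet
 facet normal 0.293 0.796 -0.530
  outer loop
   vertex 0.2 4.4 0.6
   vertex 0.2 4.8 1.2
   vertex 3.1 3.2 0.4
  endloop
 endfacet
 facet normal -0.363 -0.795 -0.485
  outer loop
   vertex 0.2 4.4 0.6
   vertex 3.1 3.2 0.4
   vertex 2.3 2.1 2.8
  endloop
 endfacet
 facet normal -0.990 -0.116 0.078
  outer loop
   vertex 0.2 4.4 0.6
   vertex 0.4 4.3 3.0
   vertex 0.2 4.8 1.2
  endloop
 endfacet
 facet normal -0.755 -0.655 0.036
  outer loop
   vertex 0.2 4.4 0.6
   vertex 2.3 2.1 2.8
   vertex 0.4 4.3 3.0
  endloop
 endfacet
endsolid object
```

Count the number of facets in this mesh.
8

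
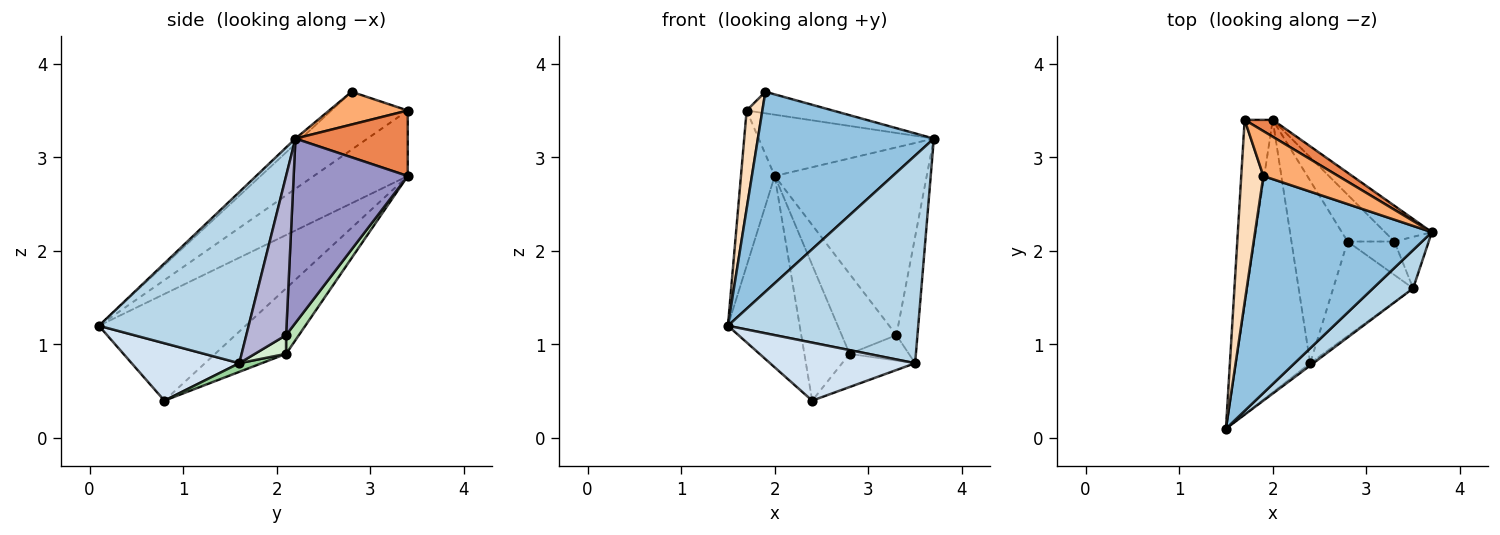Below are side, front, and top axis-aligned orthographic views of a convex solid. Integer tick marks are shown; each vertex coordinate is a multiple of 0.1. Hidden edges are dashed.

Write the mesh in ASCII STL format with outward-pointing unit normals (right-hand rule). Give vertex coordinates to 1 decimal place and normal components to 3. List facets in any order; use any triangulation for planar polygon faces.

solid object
 facet normal -0.761 0.373 -0.531
  outer loop
   vertex 2.4 0.8 0.4
   vertex 1.5 0.1 1.2
   vertex 2.0 3.4 2.8
  endloop
 endfacet
 facet normal -0.022 -0.678 0.735
  outer loop
   vertex 1.9 2.8 3.7
   vertex 1.5 0.1 1.2
   vertex 3.7 2.2 3.2
  endloop
 endfacet
 facet normal 0.612 -0.778 0.143
  outer loop
   vertex 3.5 1.6 0.8
   vertex 3.7 2.2 3.2
   vertex 1.5 0.1 1.2
  endloop
 endfacet
 facet normal 0.596 -0.803 -0.032
  outer loop
   vertex 3.5 1.6 0.8
   vertex 1.5 0.1 1.2
   vertex 2.4 0.8 0.4
  endloop
 endfacet
 facet normal 0.526 0.820 0.225
  outer loop
   vertex 1.7 3.4 3.5
   vertex 3.7 2.2 3.2
   vertex 2.0 3.4 2.8
  endloop
 endfacet
 facet normal 0.367 0.402 0.839
  outer loop
   vertex 1.7 3.4 3.5
   vertex 1.9 2.8 3.7
   vertex 3.7 2.2 3.2
  endloop
 endfacet
 facet normal -0.873 0.314 -0.374
  outer loop
   vertex 1.7 3.4 3.5
   vertex 2.0 3.4 2.8
   vertex 1.5 0.1 1.2
  endloop
 endfacet
 facet normal -0.917 -0.189 0.351
  outer loop
   vertex 1.7 3.4 3.5
   vertex 1.5 0.1 1.2
   vertex 1.9 2.8 3.7
  endloop
 endfacet
 facet normal -0.683 0.436 -0.586
  outer loop
   vertex 2.8 2.1 0.9
   vertex 2.4 0.8 0.4
   vertex 2.0 3.4 2.8
  endloop
 endfacet
 facet normal 0.101 0.330 -0.939
  outer loop
   vertex 2.8 2.1 0.9
   vertex 3.5 1.6 0.8
   vertex 2.4 0.8 0.4
  endloop
 endfacet
 facet normal 0.198 0.846 -0.495
  outer loop
   vertex 3.3 2.1 1.1
   vertex 2.8 2.1 0.9
   vertex 2.0 3.4 2.8
  endloop
 endfacet
 facet normal 0.303 0.577 -0.759
  outer loop
   vertex 3.3 2.1 1.1
   vertex 3.5 1.6 0.8
   vertex 2.8 2.1 0.9
  endloop
 endfacet
 facet normal 0.594 0.791 -0.151
  outer loop
   vertex 3.3 2.1 1.1
   vertex 2.0 3.4 2.8
   vertex 3.7 2.2 3.2
  endloop
 endfacet
 facet normal 0.868 0.460 -0.187
  outer loop
   vertex 3.3 2.1 1.1
   vertex 3.7 2.2 3.2
   vertex 3.5 1.6 0.8
  endloop
 endfacet
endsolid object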